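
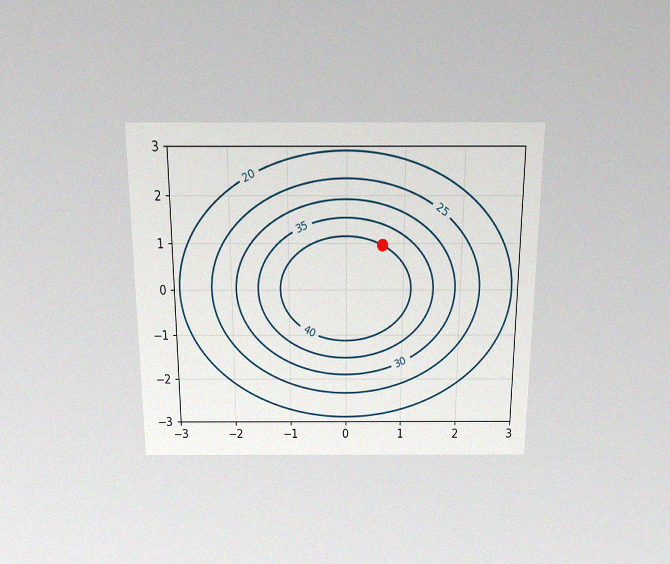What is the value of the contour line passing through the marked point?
The chart is viewed slightly from above, with some photo noise. The marked point sits on the contour labelled 40.

40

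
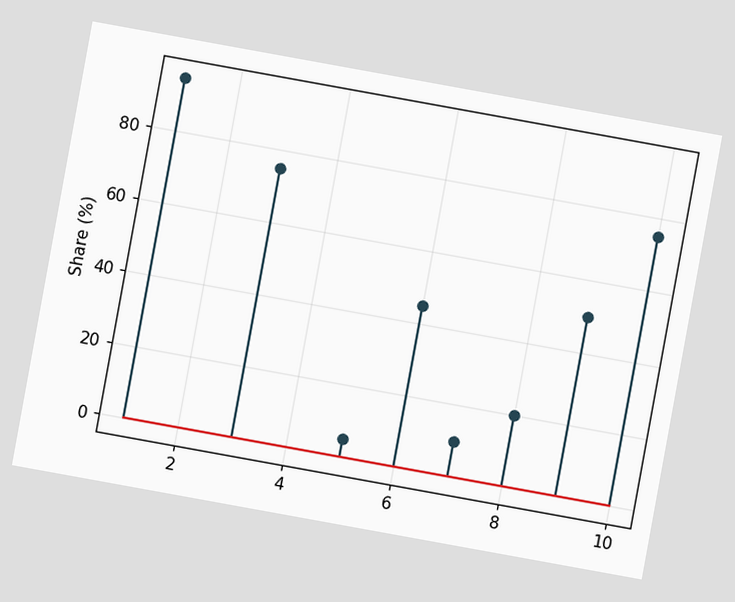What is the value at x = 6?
45%

The chart is tilted about 10° clockwise. The stem at x=6 reaches 45%.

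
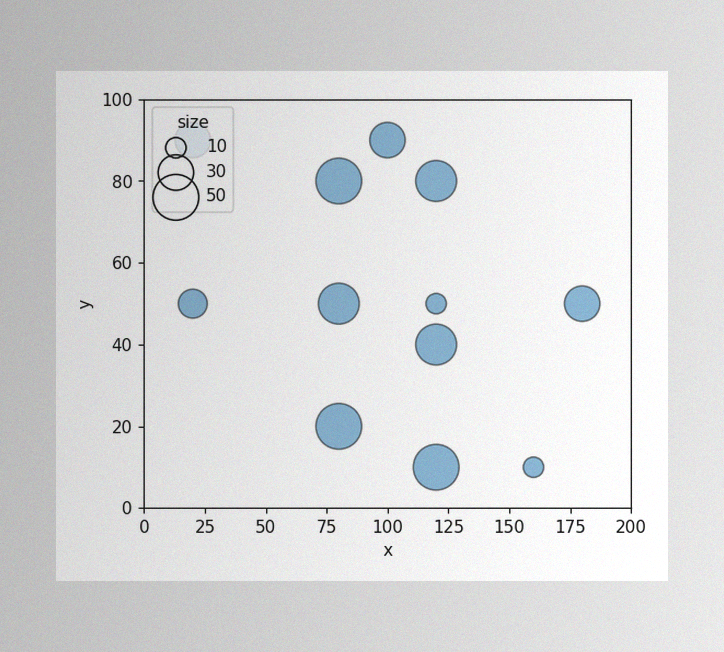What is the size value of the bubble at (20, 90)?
30

The image has some photo noise and uneven lighting. Matching the bubble at (20, 90) against the size legend gives 30.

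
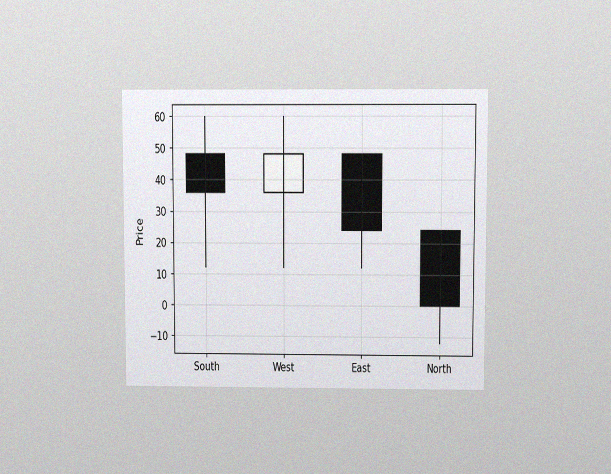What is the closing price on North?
0

The chart is viewed slightly from above, with some photo noise. The North candle closes at 0.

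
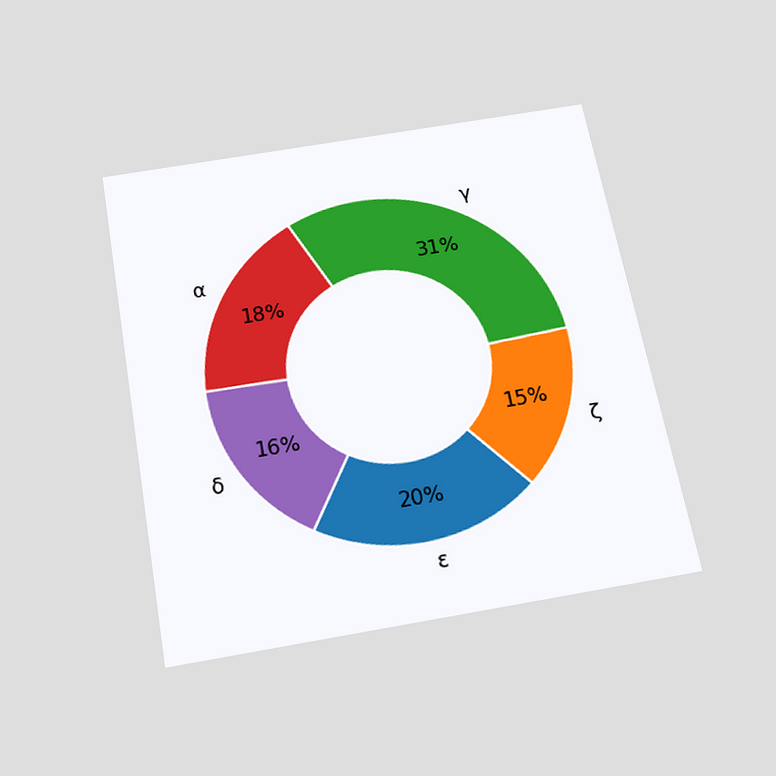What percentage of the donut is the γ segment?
The chart is tilted about 10° counter-clockwise and viewed slightly from below. The γ segment takes up 31% of the ring.

31%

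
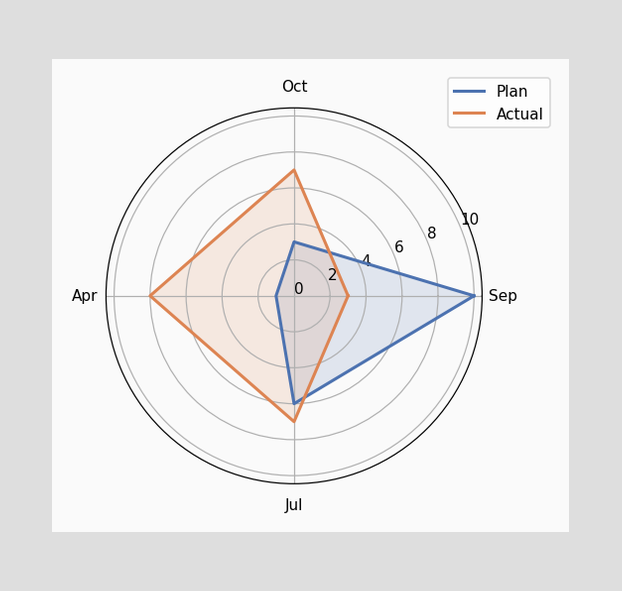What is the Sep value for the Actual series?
3

On the Sep axis, Actual reaches 3.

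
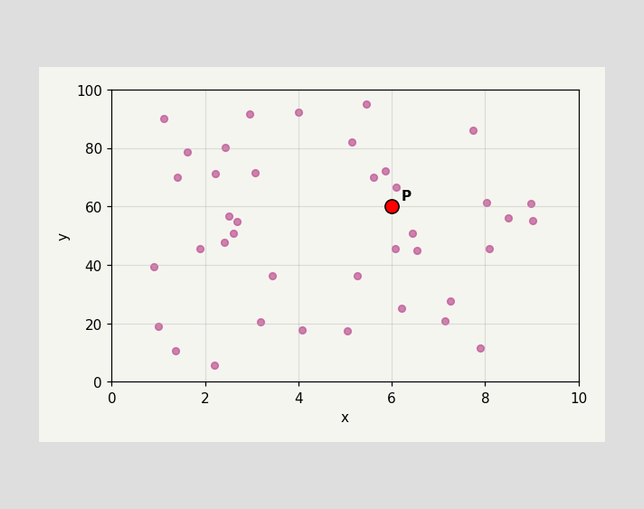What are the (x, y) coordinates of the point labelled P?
(6, 60)

Following the gridlines from P to each axis, P sits at (6, 60).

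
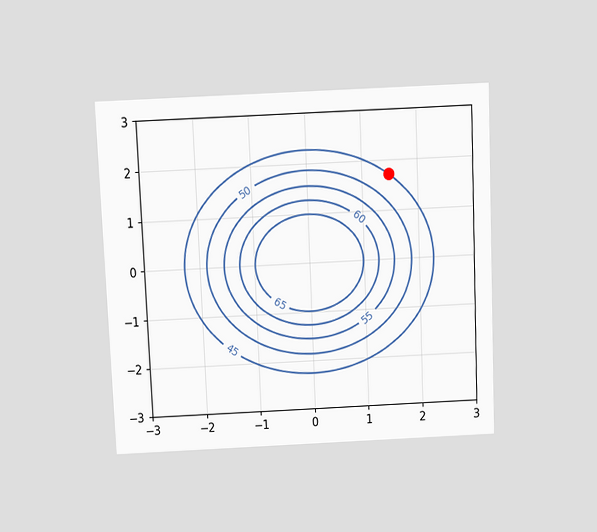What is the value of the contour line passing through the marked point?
The chart is tilted about 2° counter-clockwise and viewed slightly from above. The marked point sits on the contour labelled 45.

45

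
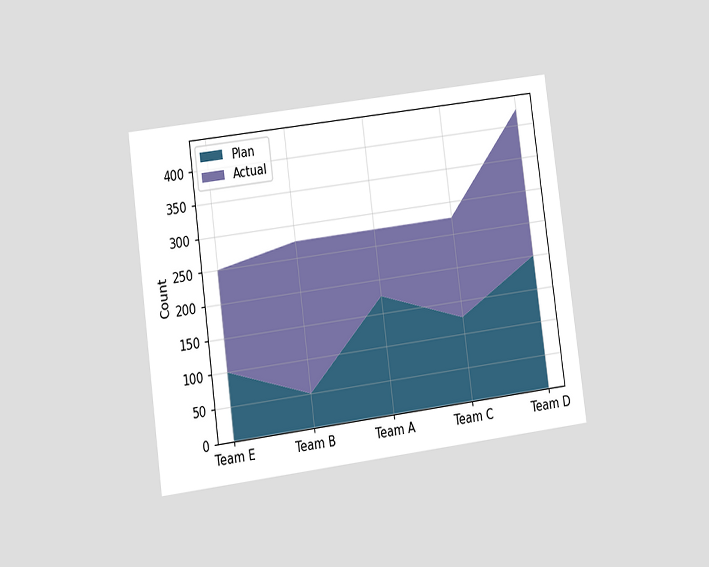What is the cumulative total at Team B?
The chart is tilted about 8° counter-clockwise and viewed at a slight angle. The stacked total at Team B reaches 275.

275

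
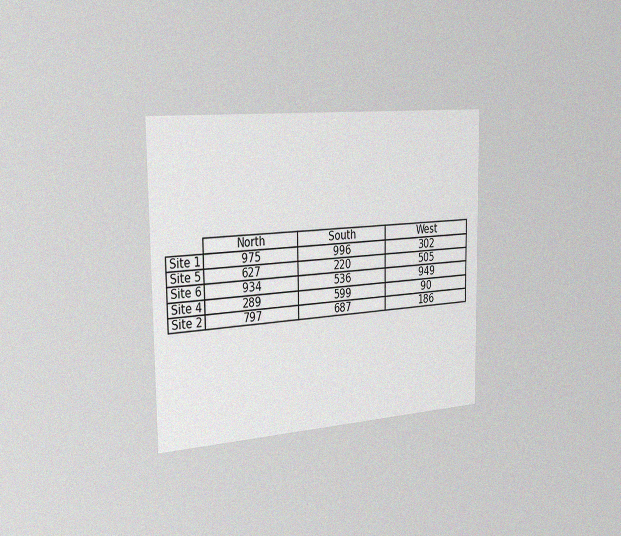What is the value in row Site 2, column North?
797

The chart is viewed slightly from the left, with some photo noise. The (Site 2, North) cell reads 797.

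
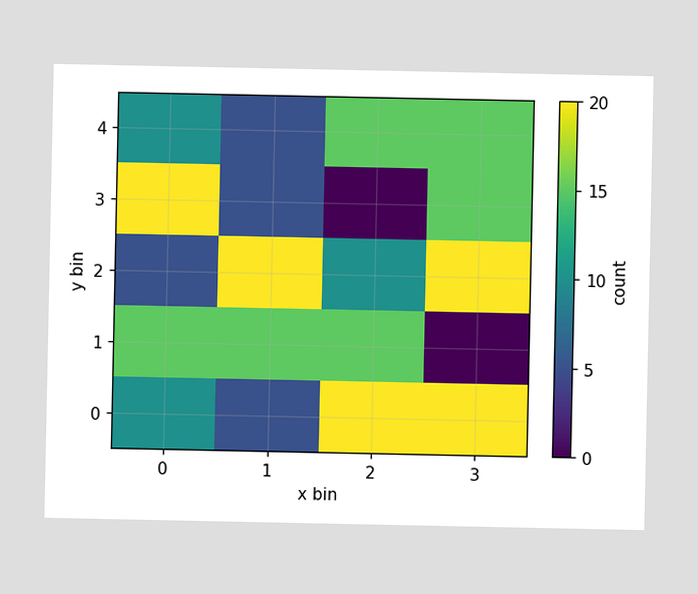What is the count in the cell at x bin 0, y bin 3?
20

Matching the cell (0, 3) against the colorbar gives 20.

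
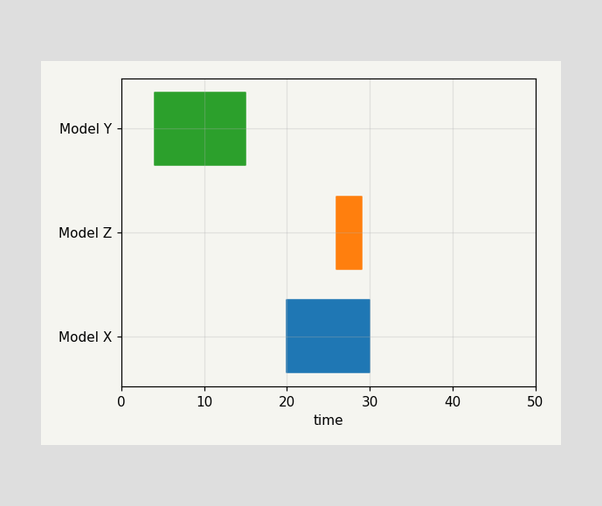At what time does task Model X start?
20

The Model X bar begins at t=20.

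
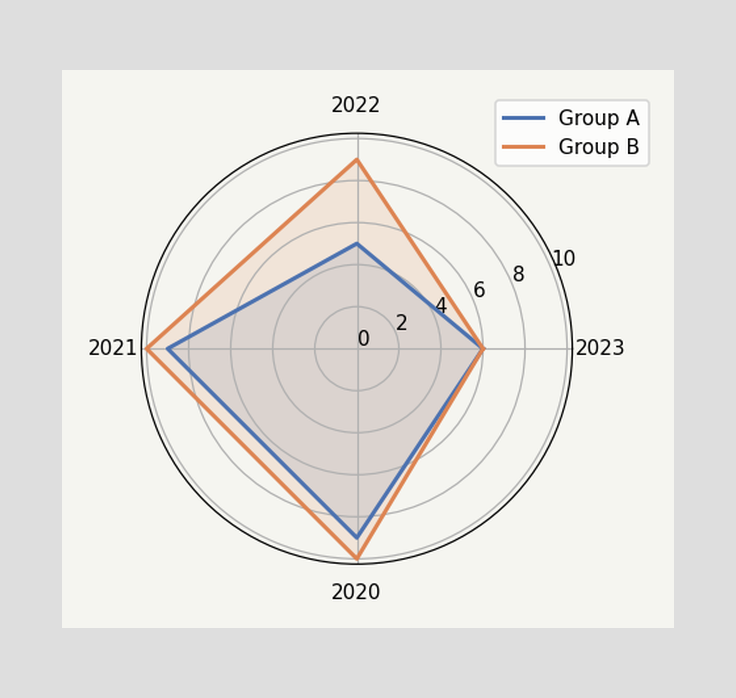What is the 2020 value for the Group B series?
On the 2020 axis, Group B reaches 10.

10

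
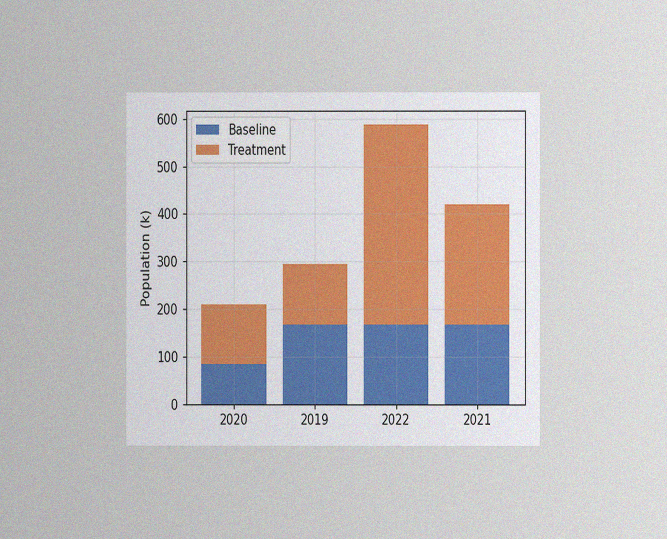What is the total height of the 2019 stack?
The chart is viewed at a slight angle, with some photo noise. The 2019 stack's top reaches 294k on the y-axis.

294k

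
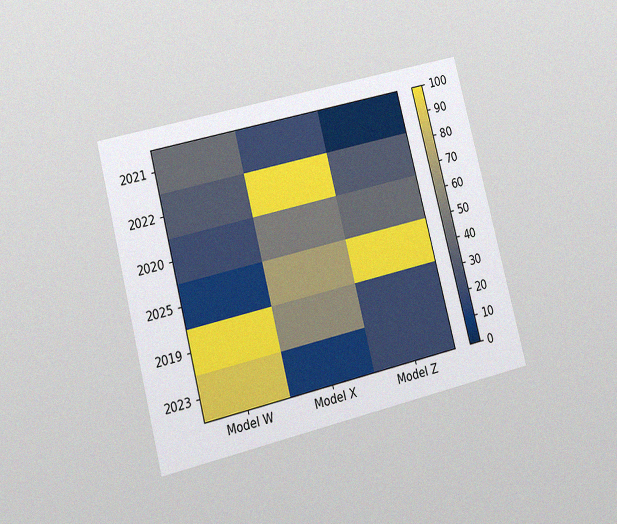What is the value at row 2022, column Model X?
The chart is tilted about 14° counter-clockwise and viewed at a slight angle, with some photo noise. Matching cell (2022, Model X) against the colorbar gives 100.

100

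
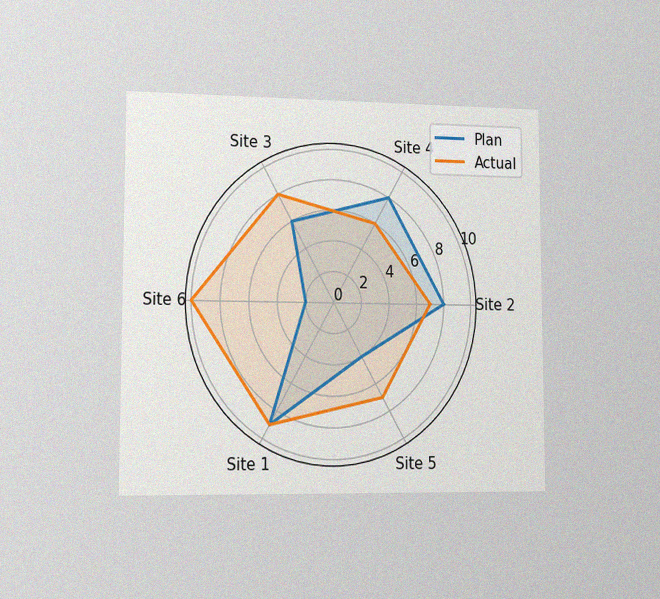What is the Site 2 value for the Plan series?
The chart is viewed slightly from the left, with some photo noise. On the Site 2 axis, Plan reaches 8.

8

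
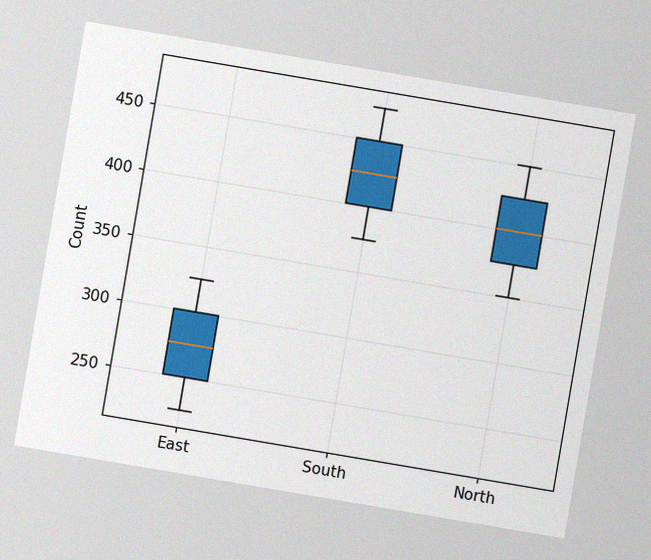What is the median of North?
The chart is tilted about 10° clockwise, with some photo noise. The median line in the North box sits at 400.

400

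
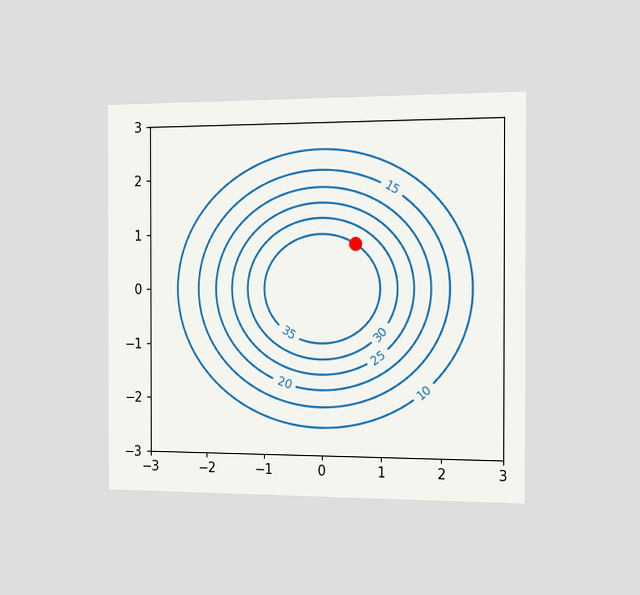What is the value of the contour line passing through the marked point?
The chart is viewed slightly from the right. The marked point sits on the contour labelled 35.

35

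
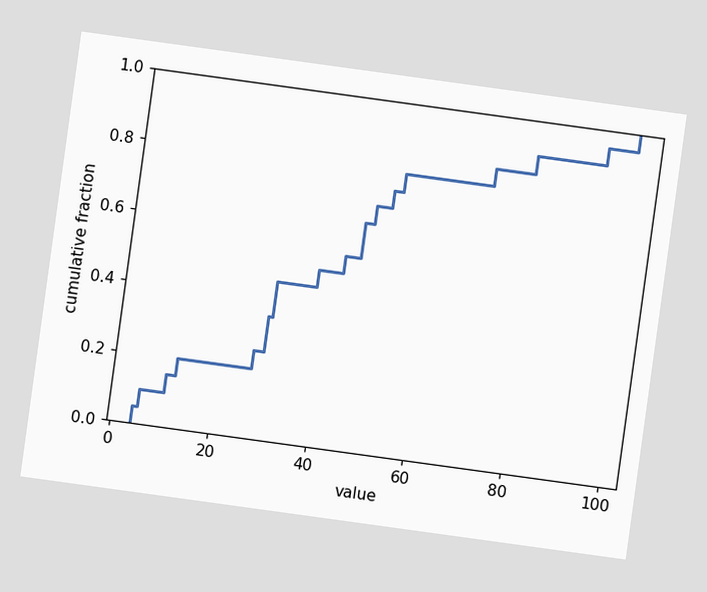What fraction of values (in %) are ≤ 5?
The chart is tilted about 8° clockwise. At x=5 the ECDF step is at 10%.

10%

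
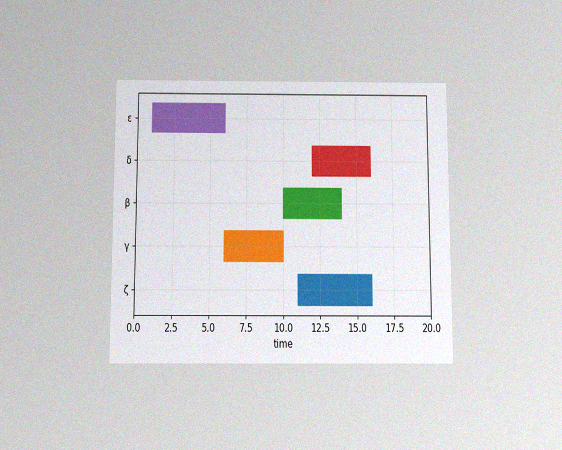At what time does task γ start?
6

The chart is viewed slightly from below, with some photo noise. The γ bar begins at t=6.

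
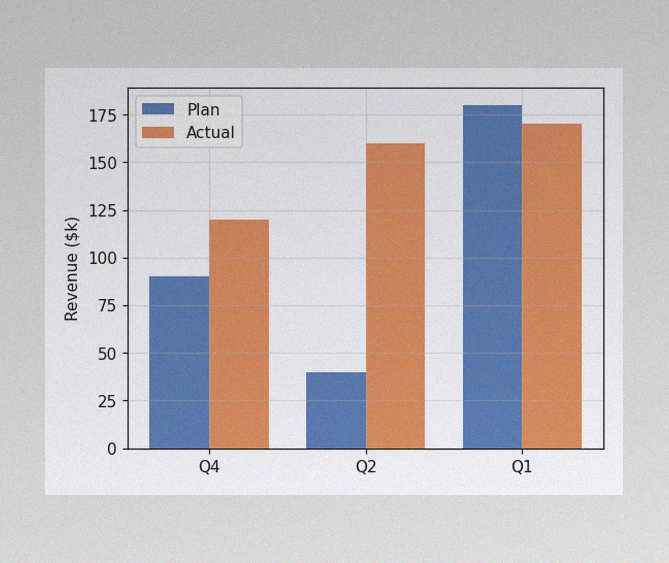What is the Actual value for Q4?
The image has some photo noise and uneven lighting. The Actual bar at Q4 reaches $120k on the y-axis.

$120k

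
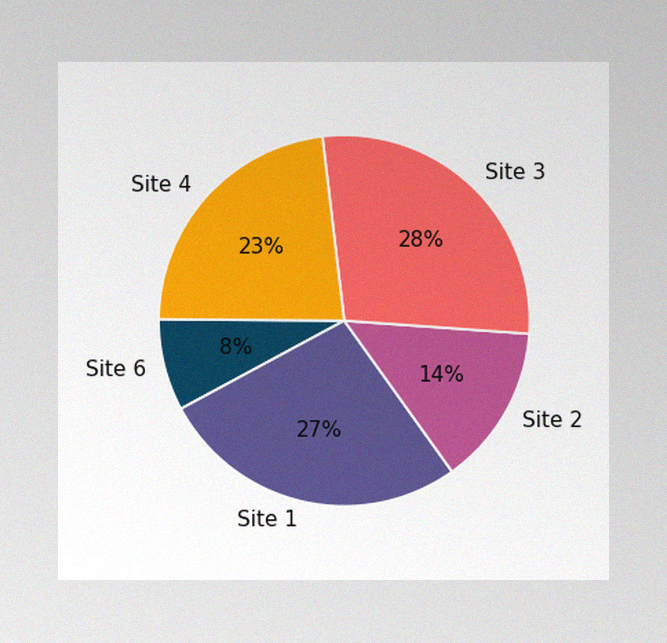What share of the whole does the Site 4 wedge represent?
23%

The image has some photo noise and uneven lighting. The Site 4 slice takes up 23% of the pie.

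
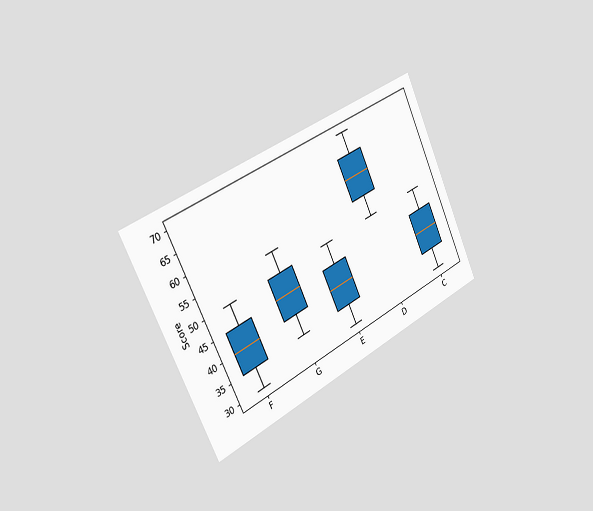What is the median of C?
The chart is tilted about 25° counter-clockwise and viewed slightly from the left. The median line in the C box sits at 40.

40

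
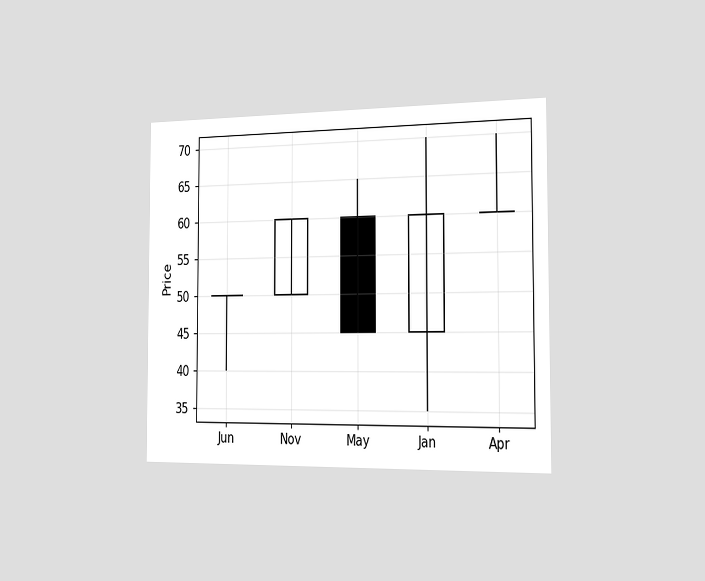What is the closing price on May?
The chart is viewed slightly from the right. The May candle closes at 45.

45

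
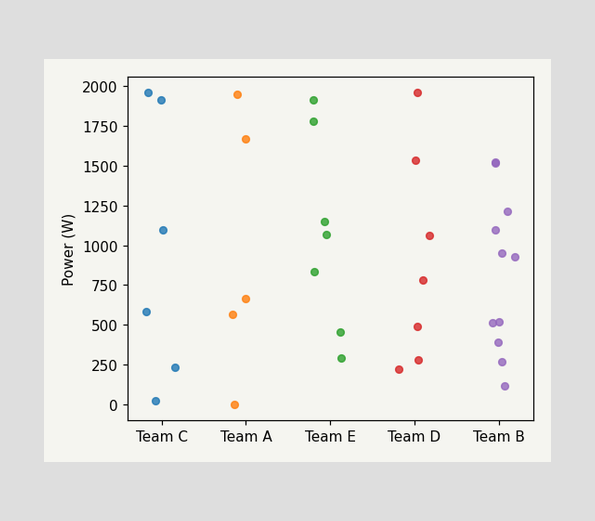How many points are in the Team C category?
Counting the markers in the Team C column gives 6.

6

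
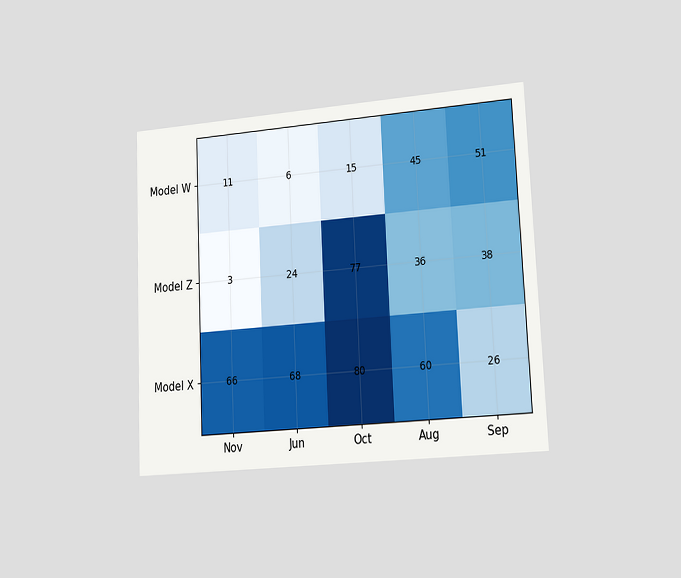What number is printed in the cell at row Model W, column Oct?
15

The chart is tilted about 3° counter-clockwise and viewed slightly from the right. The (Model W, Oct) cell reads 15.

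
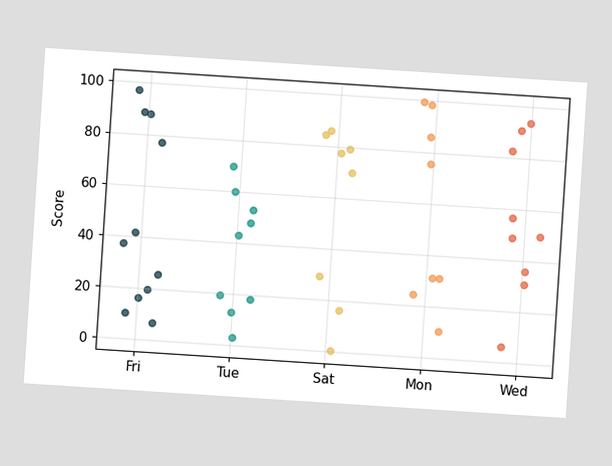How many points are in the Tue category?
The chart is tilted about 4° clockwise. Counting the markers in the Tue column gives 9.

9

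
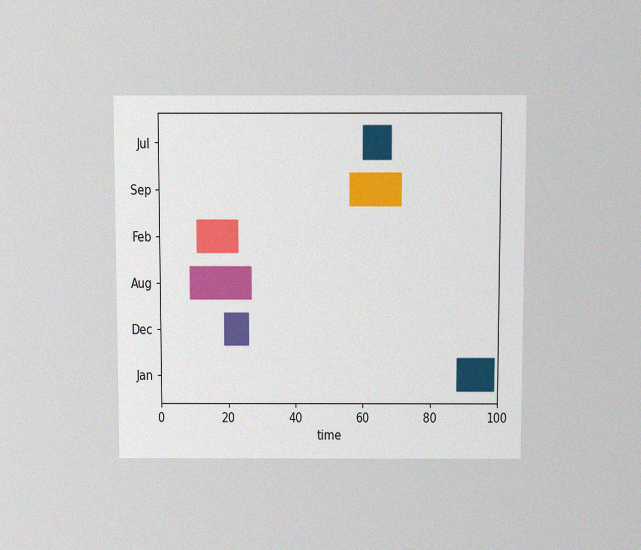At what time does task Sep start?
56

The chart is viewed slightly from above, with some photo noise. The Sep bar begins at t=56.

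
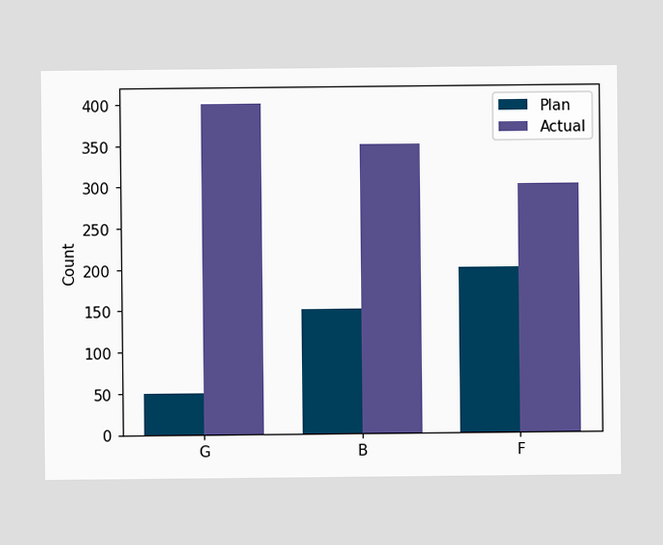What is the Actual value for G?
400

The Actual bar at G reaches 400 on the y-axis.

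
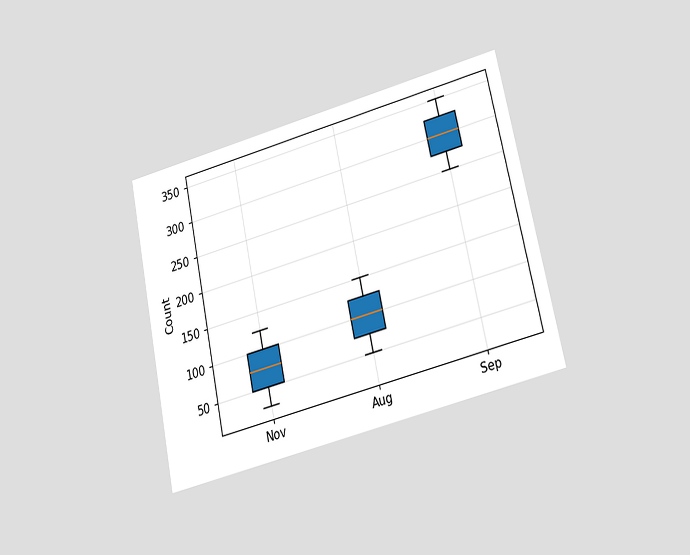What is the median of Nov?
75

The chart is tilted about 12° counter-clockwise and viewed slightly from below. The median line in the Nov box sits at 75.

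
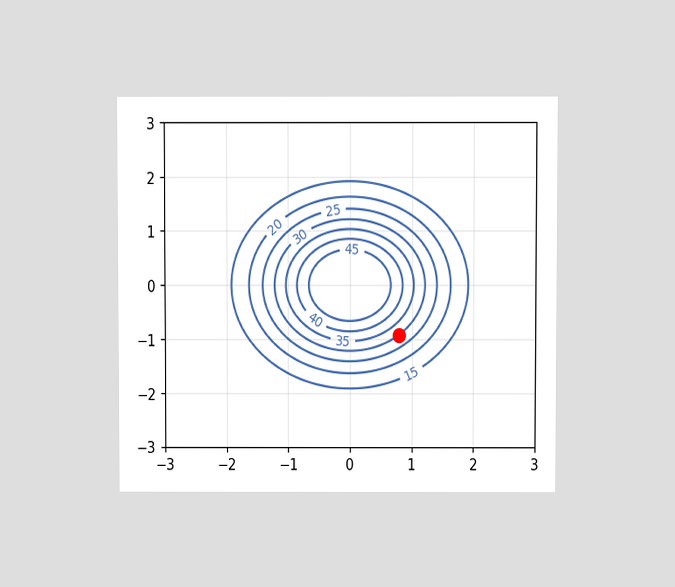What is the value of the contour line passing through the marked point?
The chart is viewed at a slight angle. The marked point sits on the contour labelled 30.

30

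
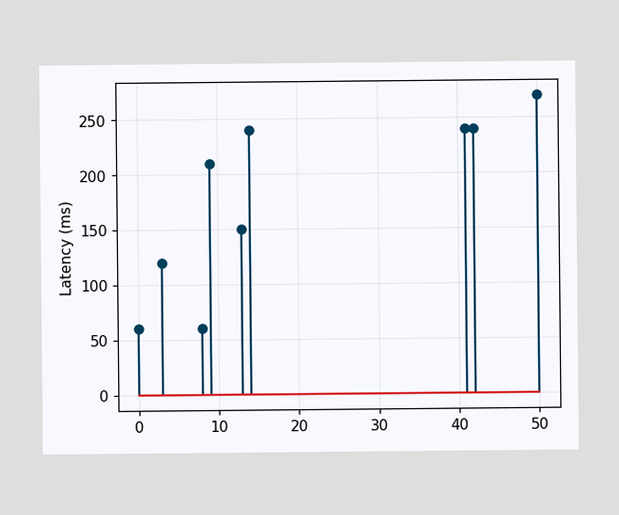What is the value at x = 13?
150ms

The stem at x=13 reaches 150ms.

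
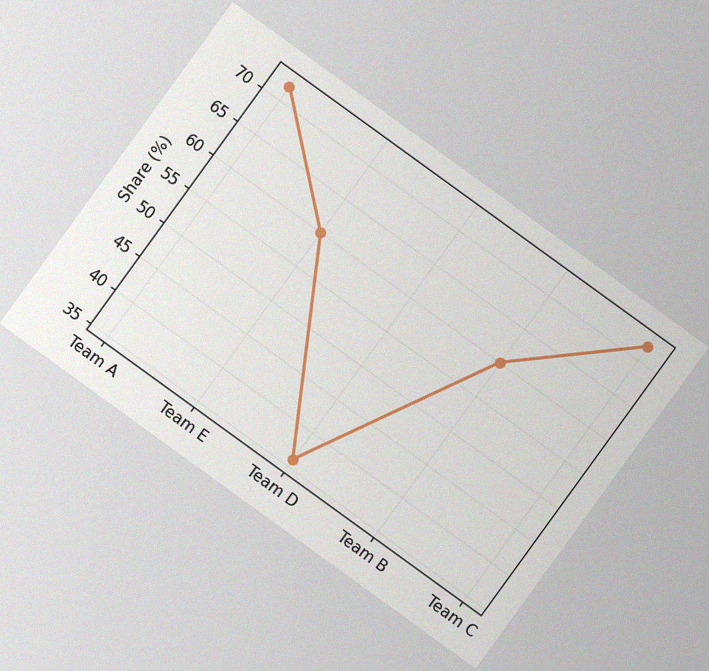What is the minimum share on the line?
The chart is tilted about 36° clockwise, with some photo noise. The lowest point is at Team D, and reading across to the y-axis gives 36%.

36%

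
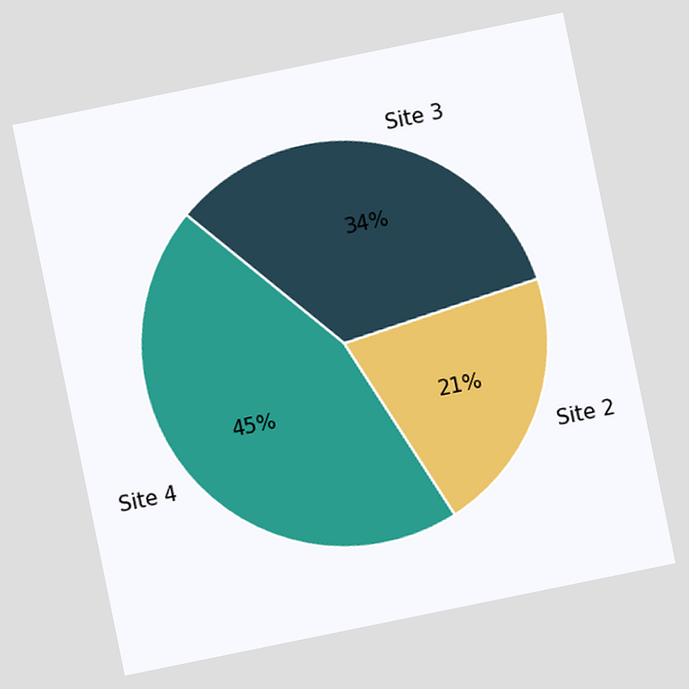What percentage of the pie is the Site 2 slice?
21%

The chart is tilted about 12° counter-clockwise. The Site 2 slice takes up 21% of the pie.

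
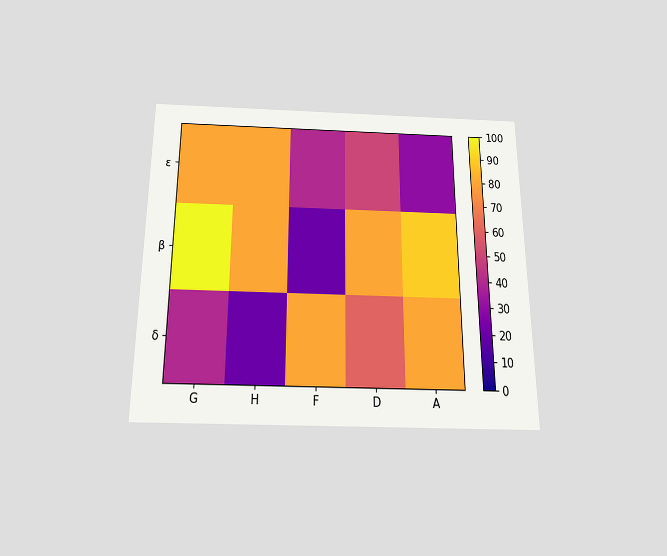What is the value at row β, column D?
The chart is viewed slightly from below. Matching cell (β, D) against the colorbar gives 80.

80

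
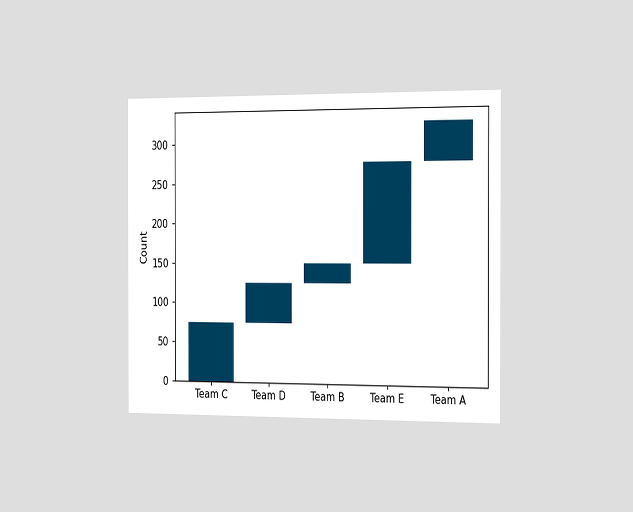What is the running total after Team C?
The chart is viewed slightly from the right. After Team C the running total reaches 75.

75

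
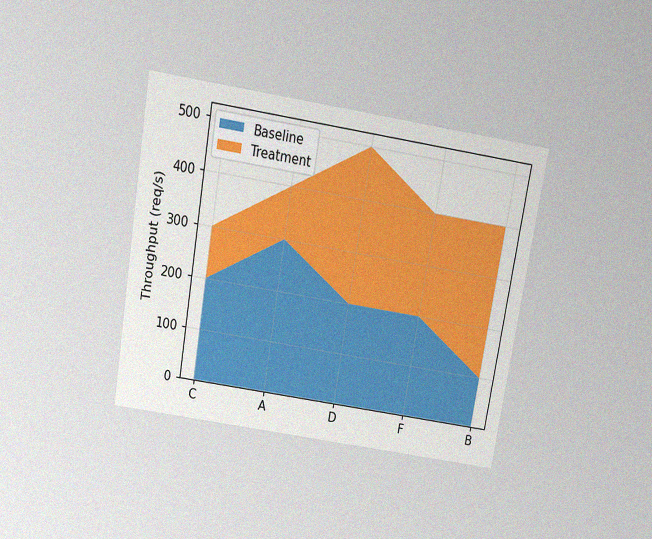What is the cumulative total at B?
400req/s

The chart is tilted about 10° clockwise and viewed slightly from above, with some photo noise. The stacked total at B reaches 400req/s.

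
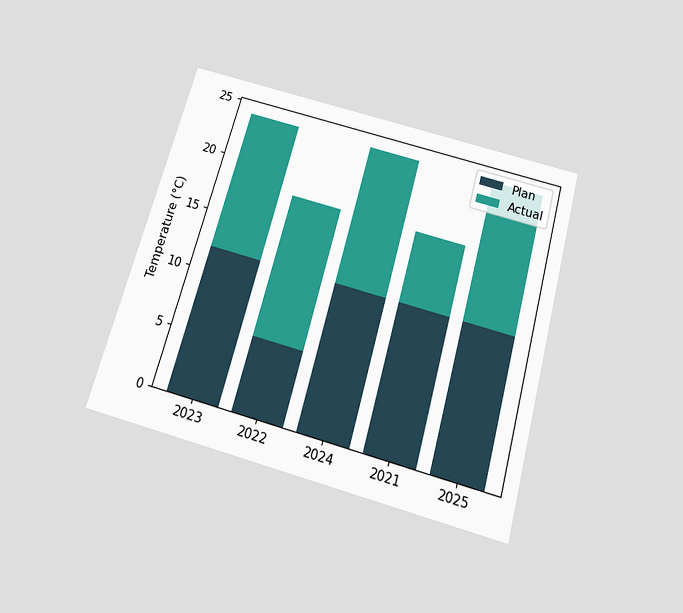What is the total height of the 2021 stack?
The chart is tilted about 16° clockwise and viewed slightly from below. The 2021 stack's top reaches 18°C on the y-axis.

18°C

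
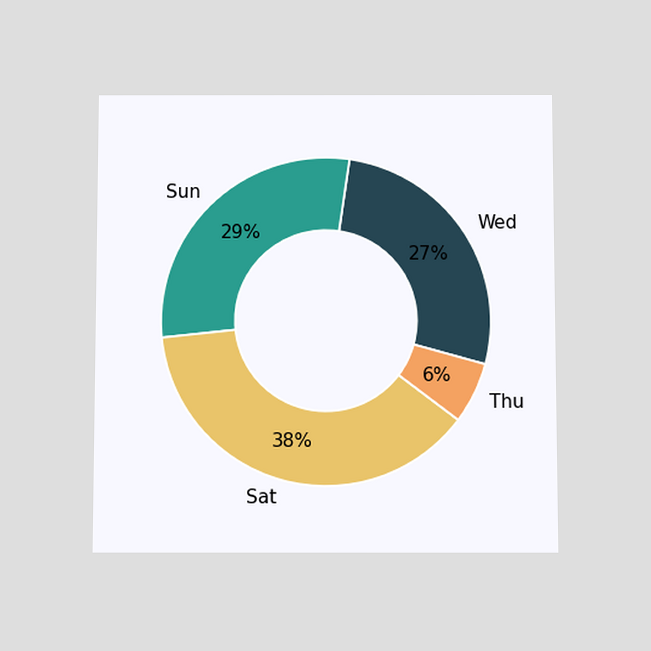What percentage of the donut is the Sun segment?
The chart is viewed slightly from below. The Sun segment takes up 29% of the ring.

29%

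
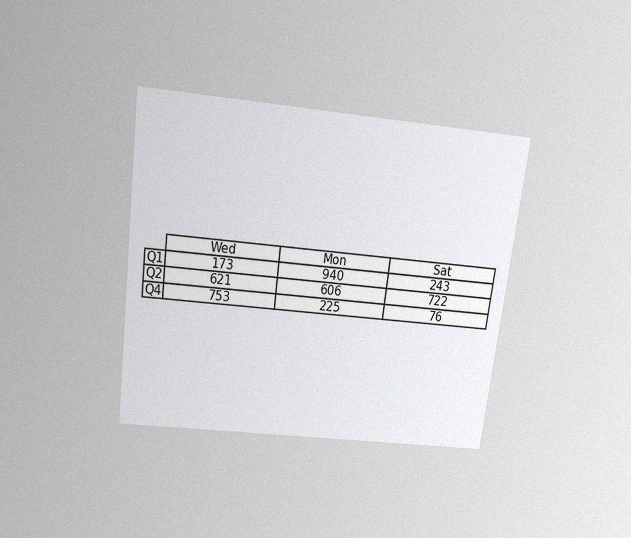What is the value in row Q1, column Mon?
The chart is tilted about 7° clockwise and viewed slightly from above, with some photo noise. The (Q1, Mon) cell reads 940.

940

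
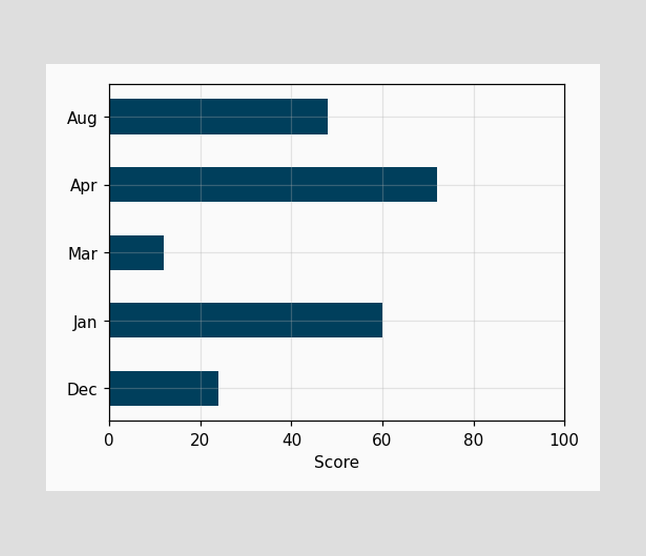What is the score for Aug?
Reading along the chart's x-axis, the Aug bar reaches 48.

48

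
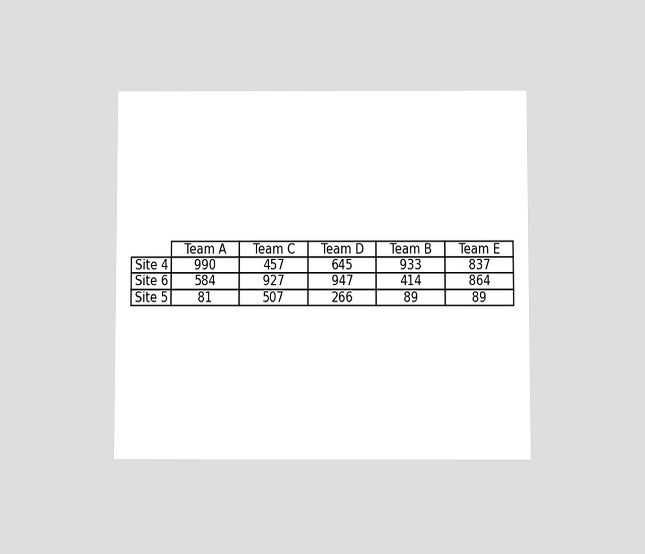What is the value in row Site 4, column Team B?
933

The chart is viewed slightly from below. The (Site 4, Team B) cell reads 933.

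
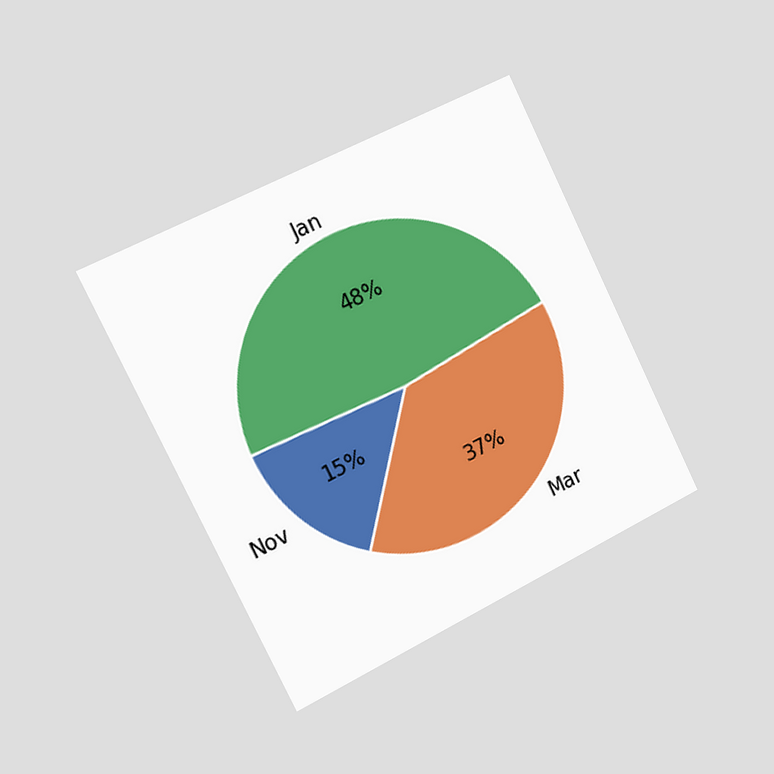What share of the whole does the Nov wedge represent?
The chart is tilted about 26° counter-clockwise and viewed slightly from the left. The Nov slice takes up 15% of the pie.

15%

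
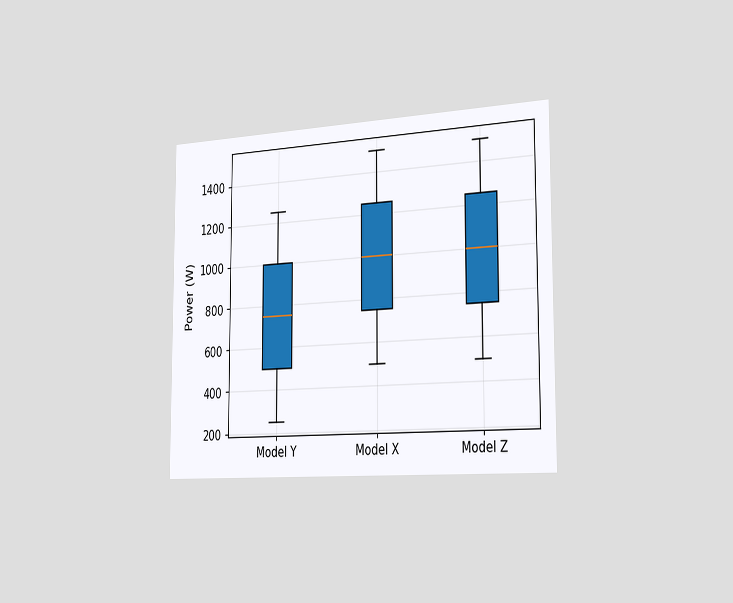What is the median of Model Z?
The chart is viewed slightly from the right. The median line in the Model Z box sits at 1000W.

1000W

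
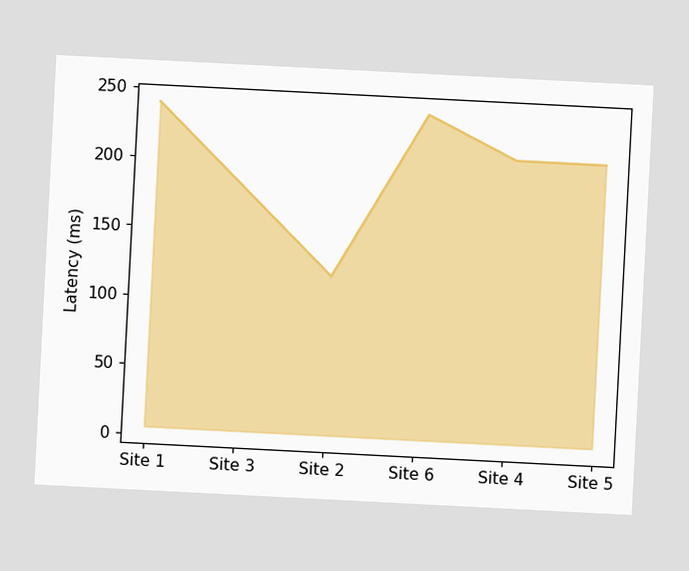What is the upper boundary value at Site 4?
The chart is tilted about 3° clockwise. At Site 4 the upper boundary is at 210ms.

210ms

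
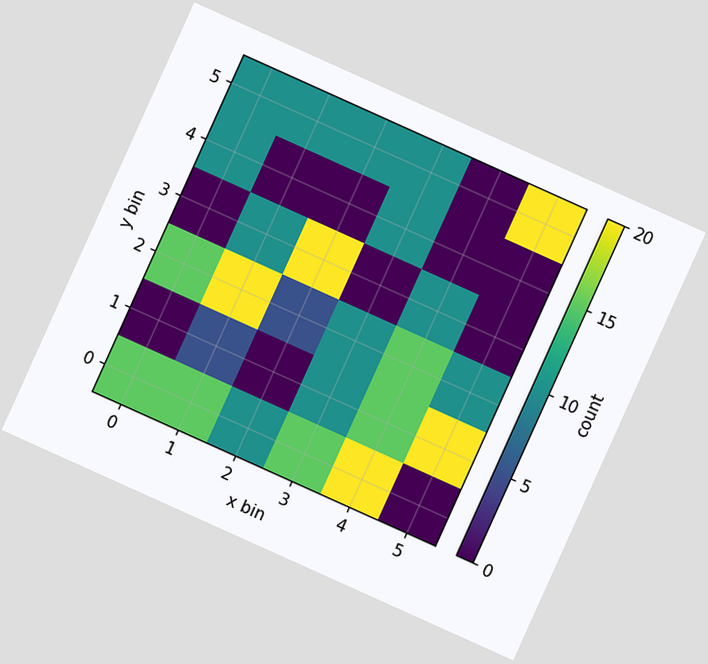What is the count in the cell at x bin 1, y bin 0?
15

The chart is tilted about 24° clockwise. Matching the cell (1, 0) against the colorbar gives 15.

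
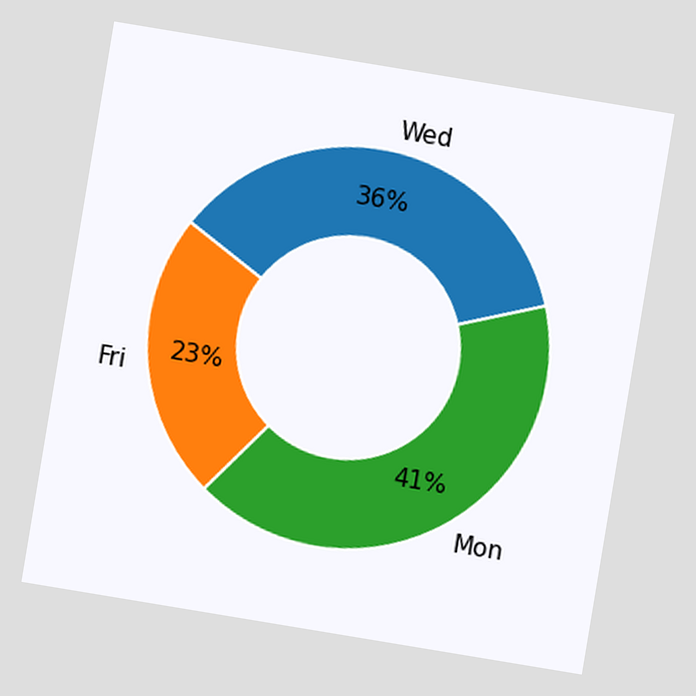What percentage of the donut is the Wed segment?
36%

The chart is tilted about 9° clockwise. The Wed segment takes up 36% of the ring.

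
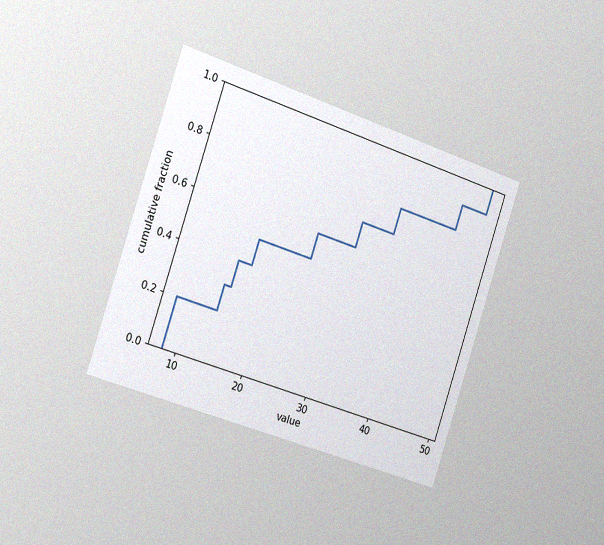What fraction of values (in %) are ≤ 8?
20%

The chart is tilted about 18° clockwise and viewed slightly from the left, with some photo noise. At x=8 the ECDF step is at 20%.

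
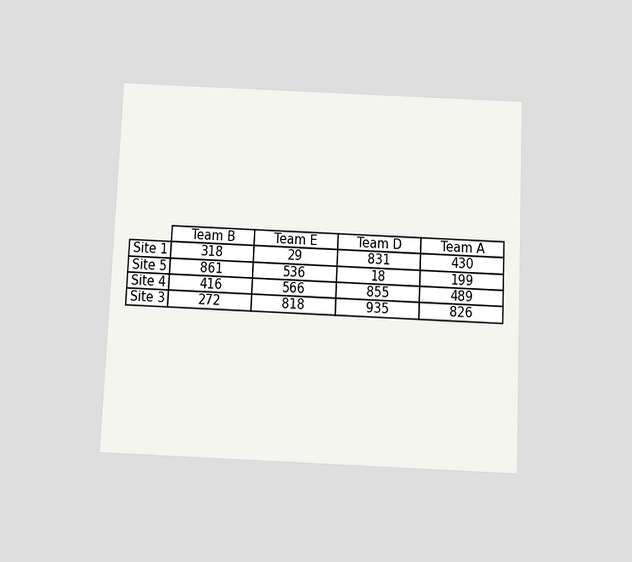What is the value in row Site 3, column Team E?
The chart is tilted about 3° clockwise and viewed slightly from below. The (Site 3, Team E) cell reads 818.

818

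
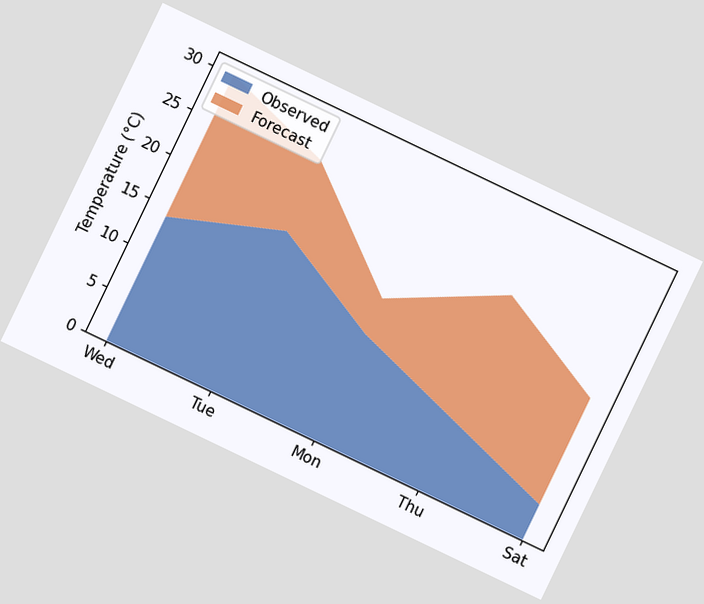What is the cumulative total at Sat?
16°C

The chart is tilted about 26° clockwise. The stacked total at Sat reaches 16°C.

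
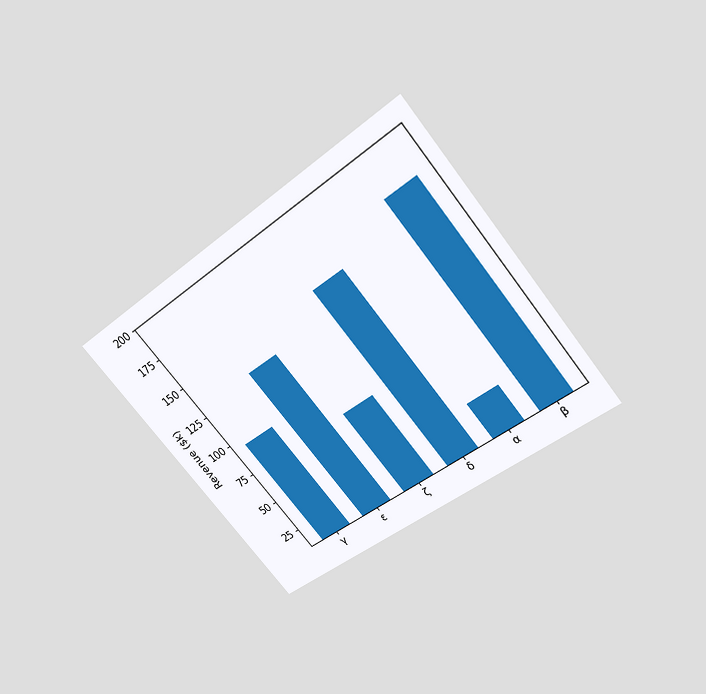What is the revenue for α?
The chart is tilted about 39° counter-clockwise and viewed slightly from above. Reading along the chart's y-axis, the α bar reaches $38k.

$38k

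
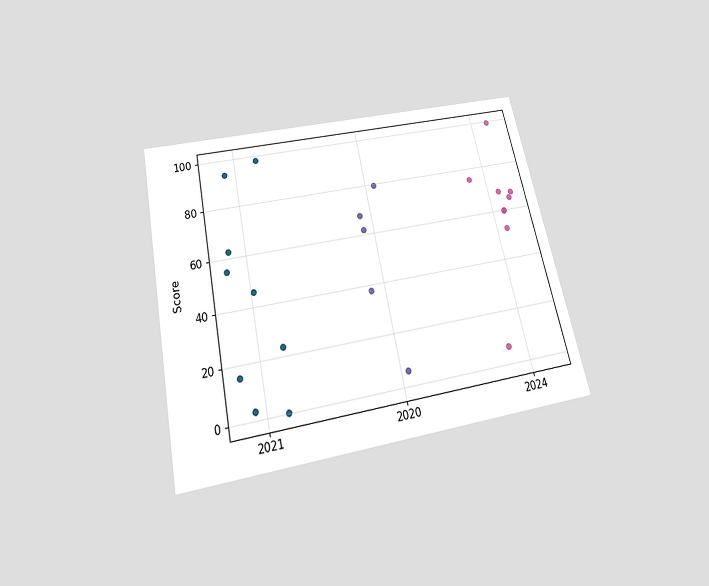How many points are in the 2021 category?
The chart is tilted about 12° counter-clockwise and viewed slightly from below. Counting the markers in the 2021 column gives 9.

9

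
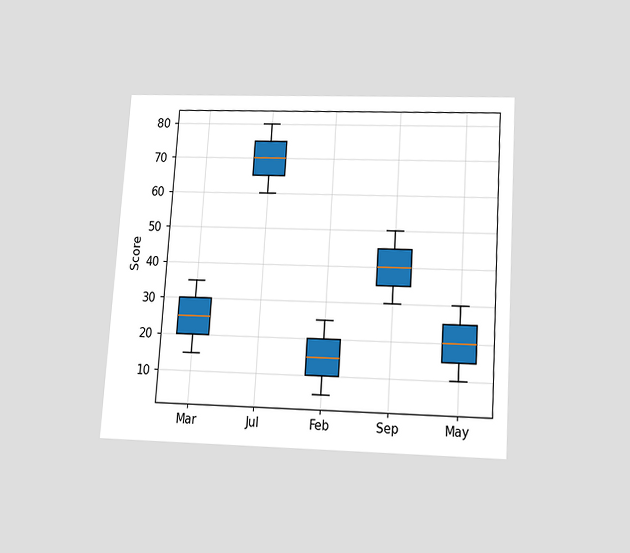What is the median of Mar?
25

The chart is tilted about 4° clockwise and viewed slightly from below. The median line in the Mar box sits at 25.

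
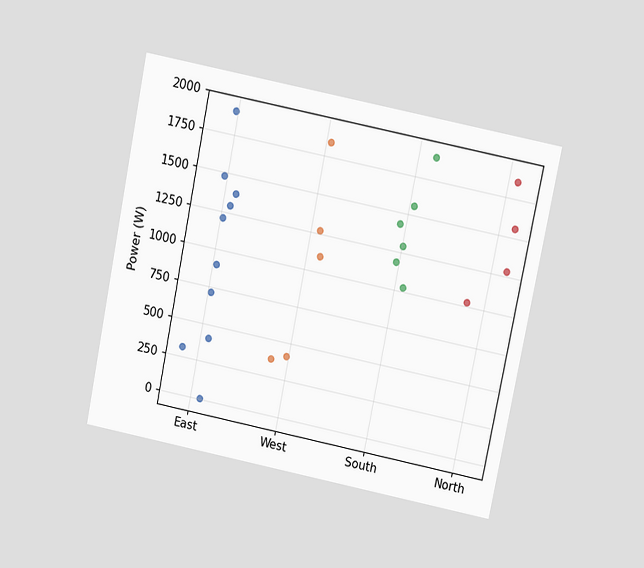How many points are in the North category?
The chart is tilted about 11° clockwise and viewed at a slight angle. Counting the markers in the North column gives 4.

4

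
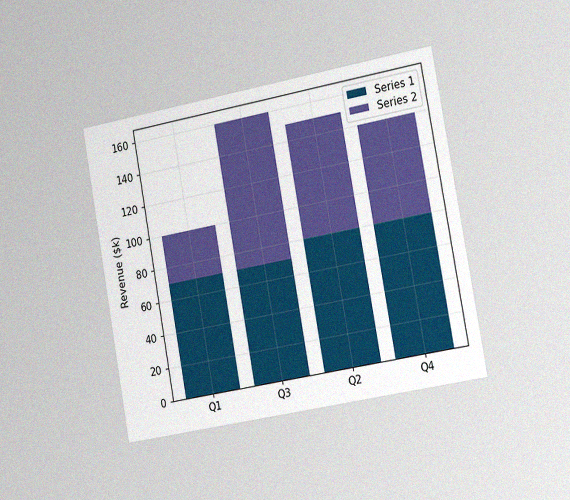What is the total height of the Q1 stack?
The chart is tilted about 10° counter-clockwise and viewed slightly from the right, with some photo noise. The Q1 stack's top reaches $100k on the y-axis.

$100k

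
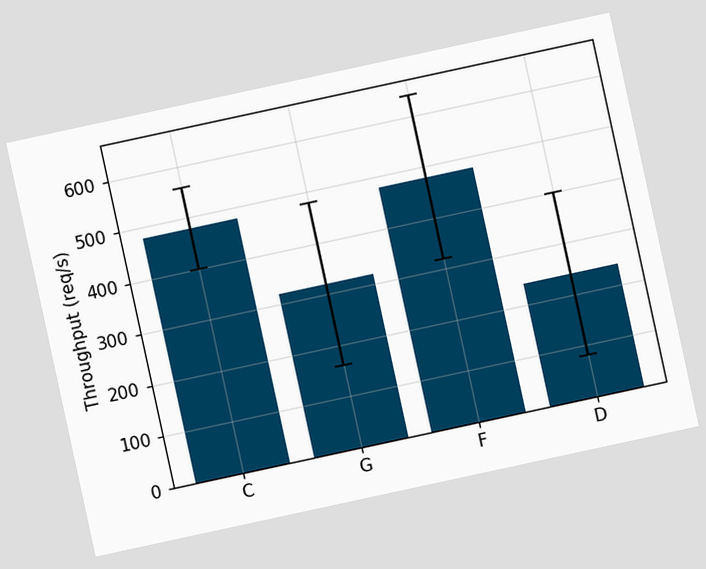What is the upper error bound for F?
640req/s

The chart is tilted about 12° counter-clockwise. The F bar's upper whisker reaches 640req/s.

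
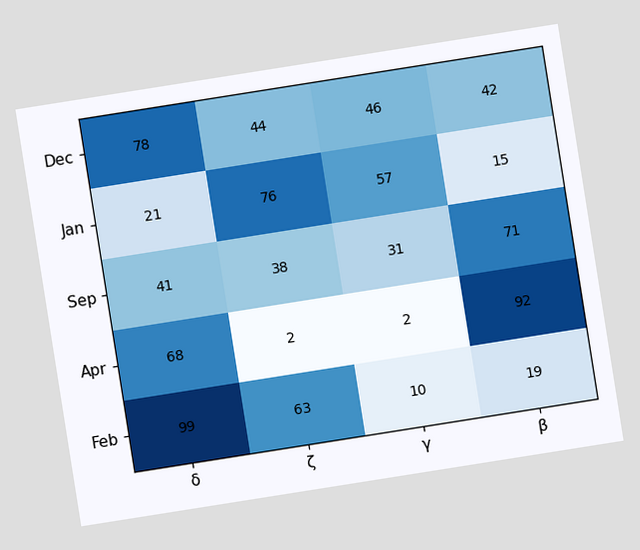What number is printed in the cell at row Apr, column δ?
The chart is tilted about 9° counter-clockwise. The (Apr, δ) cell reads 68.

68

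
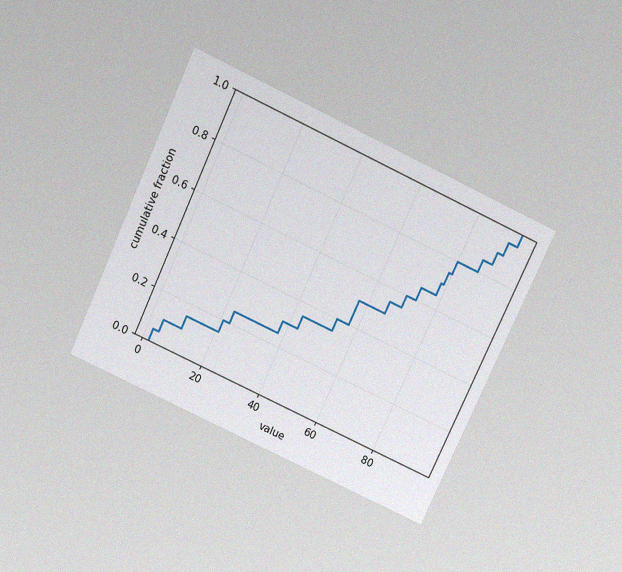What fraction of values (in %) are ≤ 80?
80%

The chart is tilted about 25° clockwise and viewed slightly from above, with some photo noise. At x=80 the ECDF step is at 80%.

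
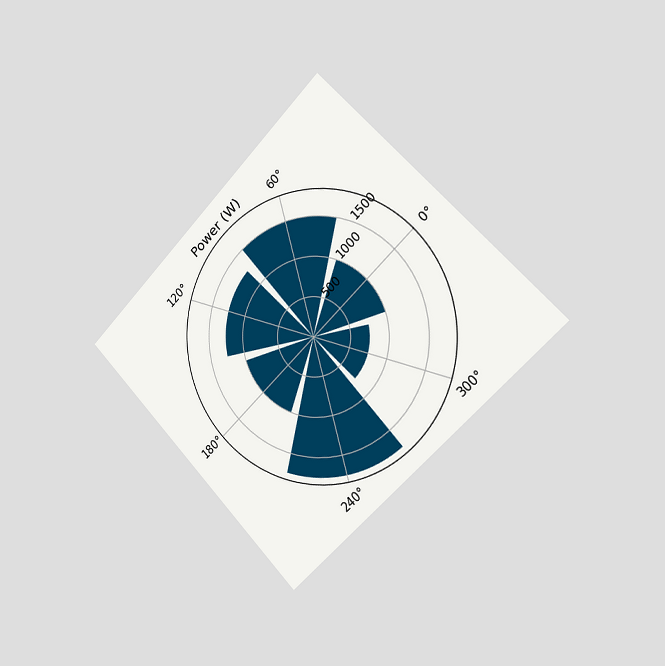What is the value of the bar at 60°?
The chart is tilted about 45° counter-clockwise and viewed slightly from the right. The bar at 60° reaches 1500W on the radial axis.

1500W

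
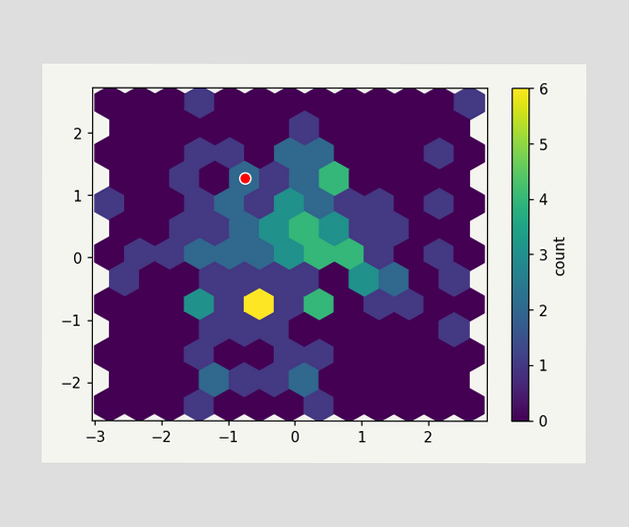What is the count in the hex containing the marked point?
2

The marked hex reads 2 on the colorbar.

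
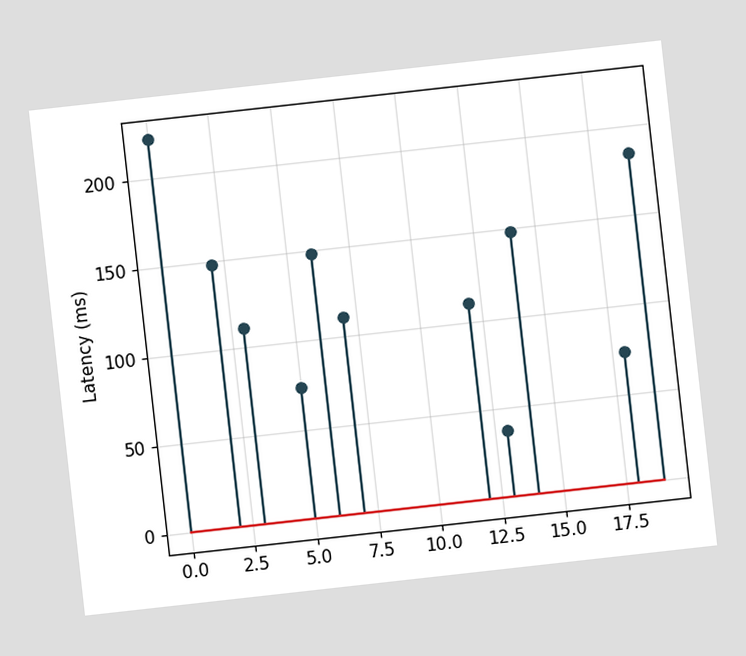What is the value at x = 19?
185ms

The chart is tilted about 6° counter-clockwise. The stem at x=19 reaches 185ms.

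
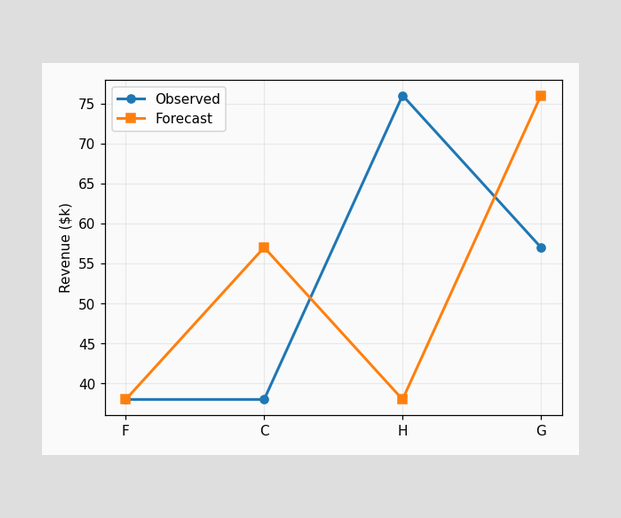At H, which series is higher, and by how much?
At H, Observed sits above the other line by $38k.

Observed, by $38k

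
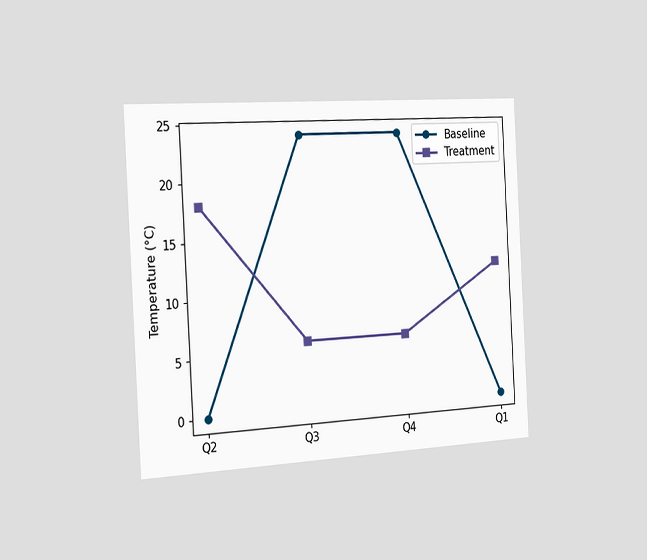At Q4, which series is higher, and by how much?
The chart is tilted about 3° counter-clockwise and viewed slightly from the left. At Q4, Baseline sits above the other line by 18°C.

Baseline, by 18°C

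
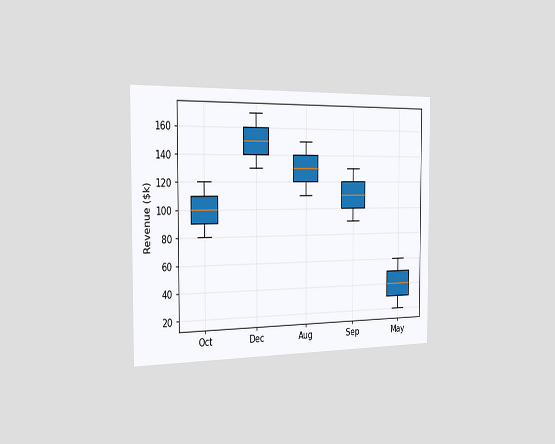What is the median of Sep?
The chart is viewed slightly from the left. The median line in the Sep box sits at $110k.

$110k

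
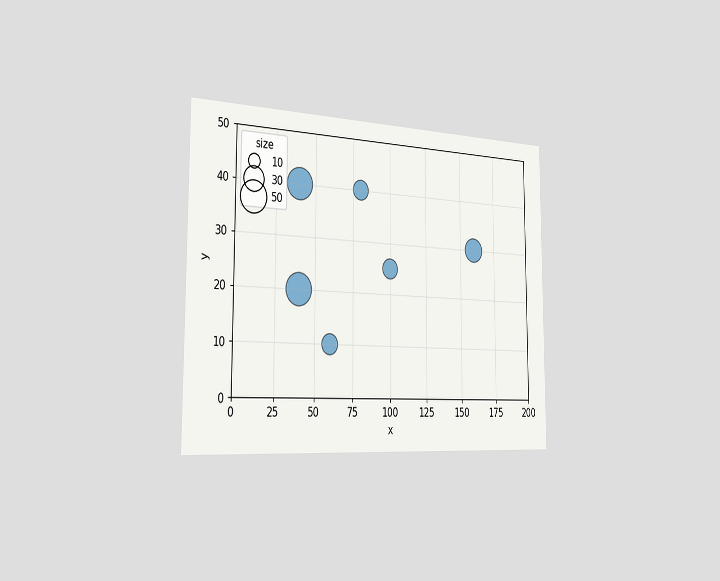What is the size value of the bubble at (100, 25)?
20

The chart is viewed slightly from the left. Matching the bubble at (100, 25) against the size legend gives 20.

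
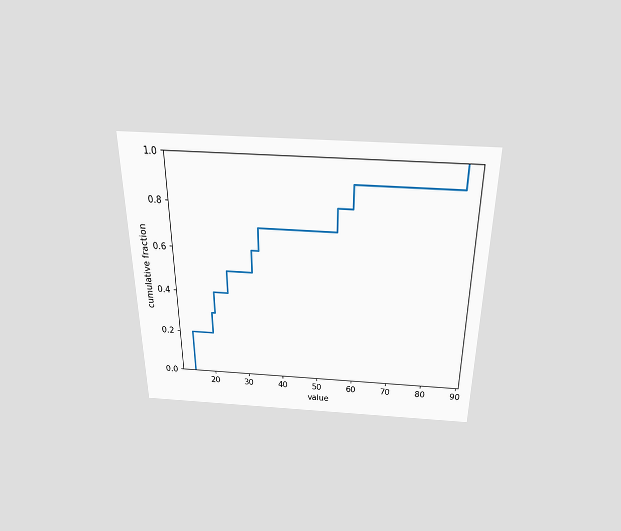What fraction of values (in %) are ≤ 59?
The chart is viewed slightly from above. At x=59 the ECDF step is at 90%.

90%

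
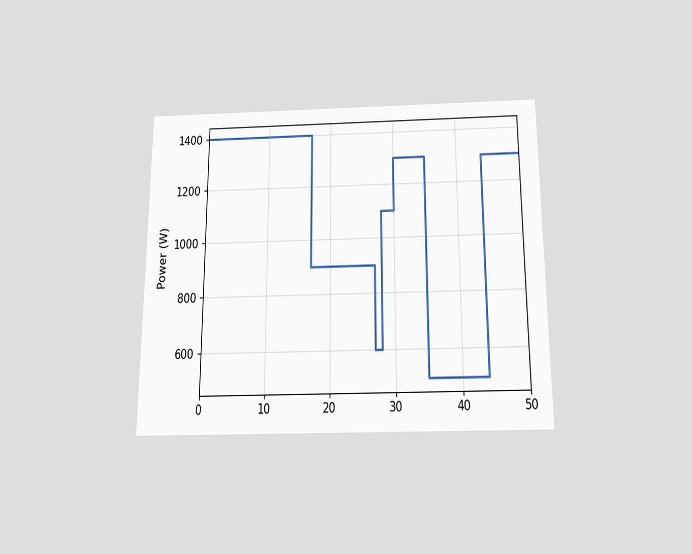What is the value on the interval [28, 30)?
The chart is viewed slightly from below. On [28, 30) the step sits at 1100W.

1100W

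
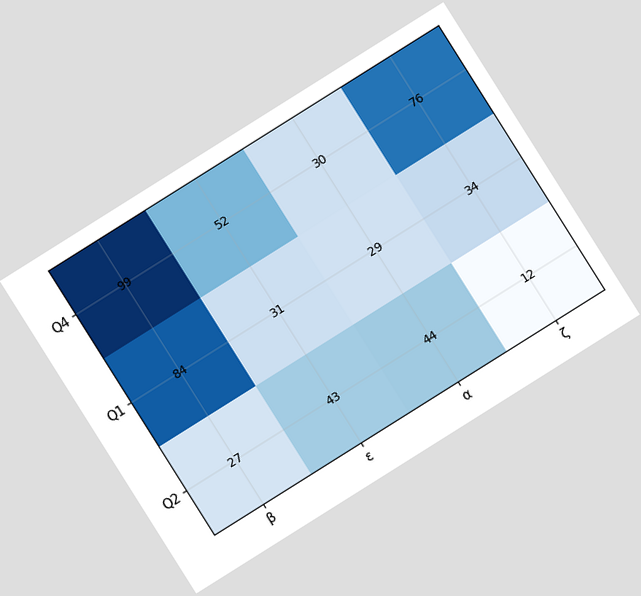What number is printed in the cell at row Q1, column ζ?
The chart is tilted about 32° counter-clockwise. The (Q1, ζ) cell reads 34.

34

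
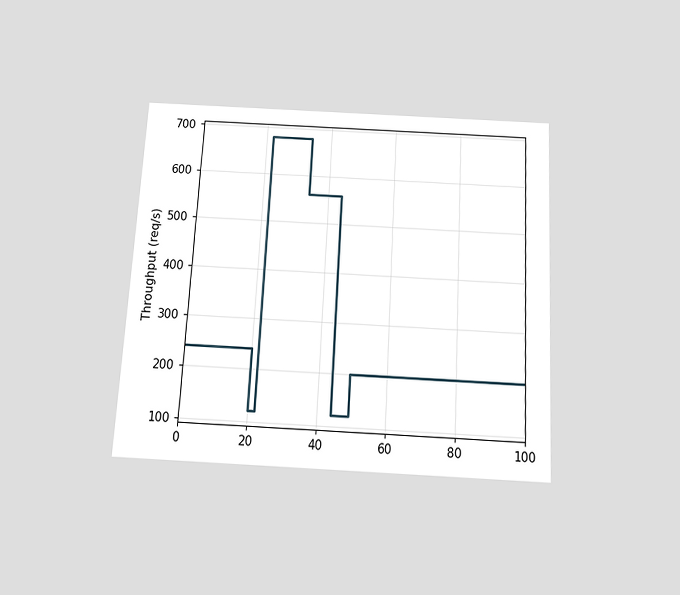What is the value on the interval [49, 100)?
200req/s

The chart is tilted about 3° clockwise and viewed slightly from below. On [49, 100) the step sits at 200req/s.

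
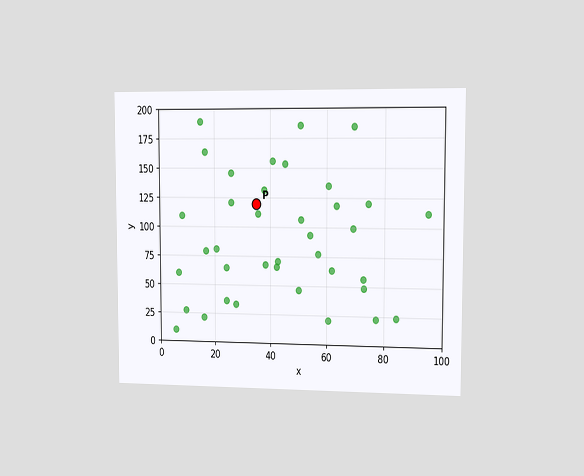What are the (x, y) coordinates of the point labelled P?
The chart is viewed slightly from the right. Following the gridlines from P to each axis, P sits at (35, 120).

(35, 120)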